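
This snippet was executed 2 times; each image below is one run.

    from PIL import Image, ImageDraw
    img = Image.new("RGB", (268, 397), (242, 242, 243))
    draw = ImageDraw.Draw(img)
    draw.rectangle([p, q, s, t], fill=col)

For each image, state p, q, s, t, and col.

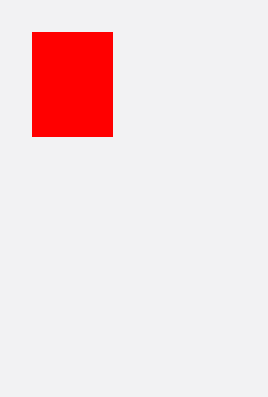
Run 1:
p = 32; q = 32; s = 112; t = 136; col = 'red'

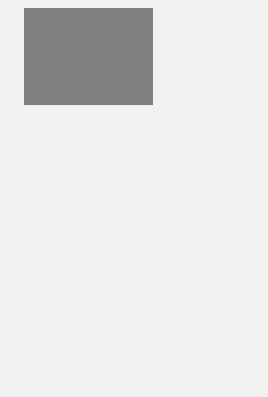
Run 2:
p = 24
q = 8
s = 152
t = 104
col = 'gray'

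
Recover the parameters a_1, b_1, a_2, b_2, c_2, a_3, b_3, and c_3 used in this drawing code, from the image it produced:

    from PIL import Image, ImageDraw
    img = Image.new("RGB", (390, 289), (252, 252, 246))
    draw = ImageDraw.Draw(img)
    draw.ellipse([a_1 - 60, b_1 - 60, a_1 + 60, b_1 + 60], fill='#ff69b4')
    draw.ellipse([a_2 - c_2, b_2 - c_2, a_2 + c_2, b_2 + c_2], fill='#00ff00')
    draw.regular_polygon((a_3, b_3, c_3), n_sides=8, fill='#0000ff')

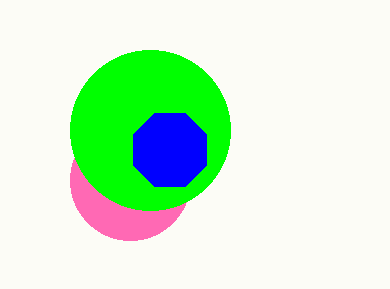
a_1 = 130
b_1 = 180
a_2 = 150
b_2 = 130
c_2 = 80
a_3 = 170
b_3 = 150
c_3 = 40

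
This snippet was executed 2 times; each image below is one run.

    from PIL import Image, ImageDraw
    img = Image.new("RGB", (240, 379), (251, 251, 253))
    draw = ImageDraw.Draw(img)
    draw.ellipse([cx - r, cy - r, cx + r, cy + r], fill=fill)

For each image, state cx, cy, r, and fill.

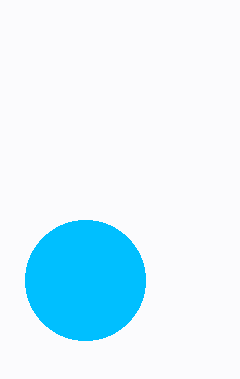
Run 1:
cx = 85, cy = 280, r = 60, fill = 'deepskyblue'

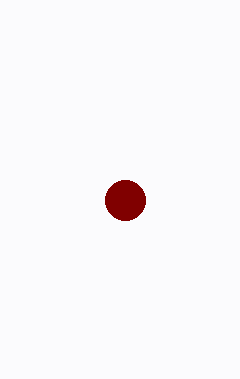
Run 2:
cx = 125; cy = 200; r = 20; fill = 'maroon'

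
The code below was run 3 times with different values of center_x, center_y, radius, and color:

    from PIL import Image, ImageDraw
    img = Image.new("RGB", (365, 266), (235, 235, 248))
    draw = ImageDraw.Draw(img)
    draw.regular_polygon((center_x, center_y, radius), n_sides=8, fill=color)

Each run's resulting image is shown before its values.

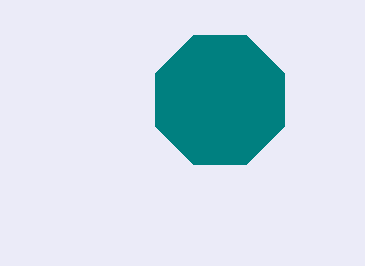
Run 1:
center_x = 220, center_y = 100, radius = 70, color = 'teal'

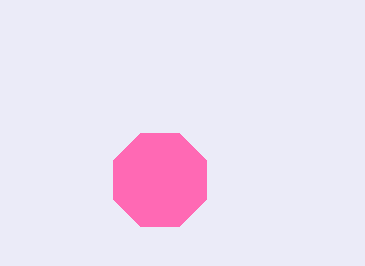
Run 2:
center_x = 160
center_y = 180
radius = 50
color = 'hotpink'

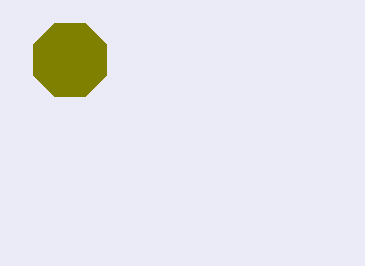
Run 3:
center_x = 70, center_y = 60, radius = 40, color = 'olive'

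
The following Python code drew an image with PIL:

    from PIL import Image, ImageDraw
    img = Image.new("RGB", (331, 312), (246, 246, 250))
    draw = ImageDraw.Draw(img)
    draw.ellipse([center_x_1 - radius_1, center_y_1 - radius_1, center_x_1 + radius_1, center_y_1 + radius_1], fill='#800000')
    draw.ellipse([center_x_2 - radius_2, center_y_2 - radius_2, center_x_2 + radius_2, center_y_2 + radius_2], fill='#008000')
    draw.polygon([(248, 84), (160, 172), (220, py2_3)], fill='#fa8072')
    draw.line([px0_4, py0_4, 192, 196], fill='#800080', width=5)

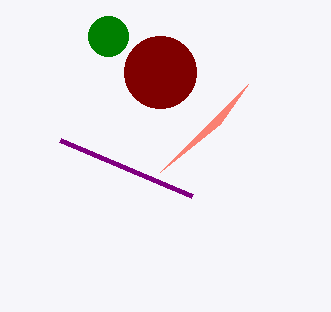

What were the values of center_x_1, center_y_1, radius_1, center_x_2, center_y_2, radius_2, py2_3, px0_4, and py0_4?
center_x_1 = 160; center_y_1 = 72; radius_1 = 36; center_x_2 = 108; center_y_2 = 36; radius_2 = 20; py2_3 = 124; px0_4 = 60; py0_4 = 140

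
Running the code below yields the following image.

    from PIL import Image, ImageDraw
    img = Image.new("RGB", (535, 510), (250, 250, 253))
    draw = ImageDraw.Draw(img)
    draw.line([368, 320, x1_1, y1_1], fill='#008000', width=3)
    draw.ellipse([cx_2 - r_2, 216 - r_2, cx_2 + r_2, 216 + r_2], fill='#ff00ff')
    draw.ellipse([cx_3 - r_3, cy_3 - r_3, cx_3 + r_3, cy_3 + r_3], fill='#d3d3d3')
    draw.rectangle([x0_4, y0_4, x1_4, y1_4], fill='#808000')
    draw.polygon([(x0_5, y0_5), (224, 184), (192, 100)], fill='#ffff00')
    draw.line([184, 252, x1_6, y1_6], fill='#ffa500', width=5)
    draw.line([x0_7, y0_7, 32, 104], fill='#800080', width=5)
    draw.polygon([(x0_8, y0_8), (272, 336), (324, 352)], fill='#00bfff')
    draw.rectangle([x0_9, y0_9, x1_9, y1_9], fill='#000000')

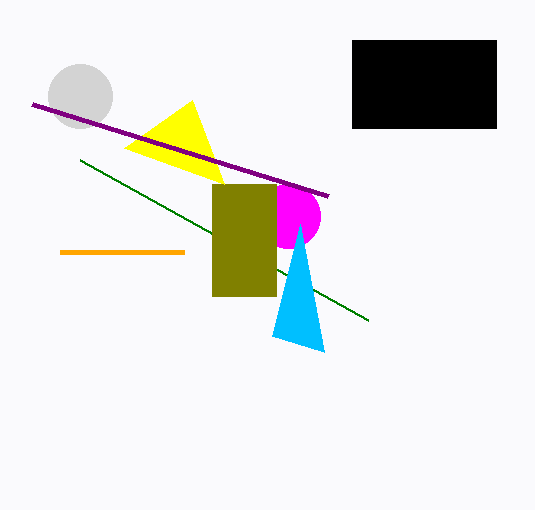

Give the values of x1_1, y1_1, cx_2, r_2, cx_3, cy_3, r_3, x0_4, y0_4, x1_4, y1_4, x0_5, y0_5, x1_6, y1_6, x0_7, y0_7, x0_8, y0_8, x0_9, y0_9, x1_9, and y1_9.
x1_1 = 80
y1_1 = 160
cx_2 = 288
r_2 = 32
cx_3 = 80
cy_3 = 96
r_3 = 32
x0_4 = 212
y0_4 = 184
x1_4 = 276
y1_4 = 296
x0_5 = 124
y0_5 = 148
x1_6 = 60
y1_6 = 252
x0_7 = 328
y0_7 = 196
x0_8 = 300
y0_8 = 224
x0_9 = 352
y0_9 = 40
x1_9 = 496
y1_9 = 128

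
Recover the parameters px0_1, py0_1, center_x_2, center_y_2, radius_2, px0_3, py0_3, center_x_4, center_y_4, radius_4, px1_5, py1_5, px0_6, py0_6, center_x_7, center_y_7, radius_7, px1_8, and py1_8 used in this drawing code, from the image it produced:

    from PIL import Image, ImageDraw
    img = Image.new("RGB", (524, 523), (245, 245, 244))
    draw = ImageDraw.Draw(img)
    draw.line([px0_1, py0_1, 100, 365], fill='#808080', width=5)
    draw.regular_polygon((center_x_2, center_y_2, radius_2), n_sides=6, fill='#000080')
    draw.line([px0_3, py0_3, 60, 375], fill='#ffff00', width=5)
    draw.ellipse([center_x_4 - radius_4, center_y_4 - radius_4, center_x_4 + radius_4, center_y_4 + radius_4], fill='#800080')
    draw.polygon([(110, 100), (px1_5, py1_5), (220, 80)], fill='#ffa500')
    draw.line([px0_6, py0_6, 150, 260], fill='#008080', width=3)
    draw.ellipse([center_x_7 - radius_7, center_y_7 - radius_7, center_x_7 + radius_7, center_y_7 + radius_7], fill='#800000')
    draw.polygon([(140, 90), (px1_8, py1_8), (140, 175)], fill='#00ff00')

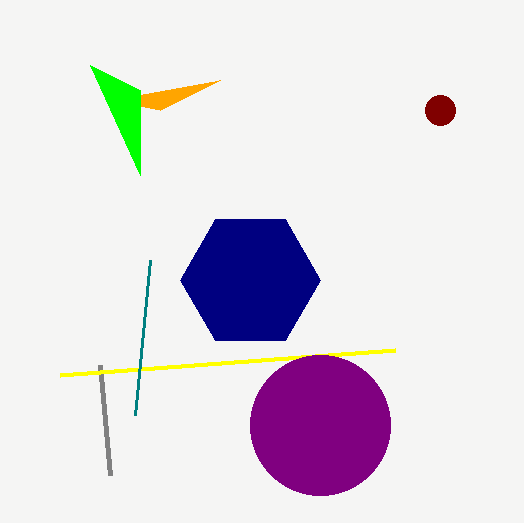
px0_1 = 110, py0_1 = 475, center_x_2 = 250, center_y_2 = 280, radius_2 = 70, px0_3 = 395, py0_3 = 350, center_x_4 = 320, center_y_4 = 425, radius_4 = 70, px1_5 = 160, py1_5 = 110, px0_6 = 135, py0_6 = 415, center_x_7 = 440, center_y_7 = 110, radius_7 = 15, px1_8 = 90, py1_8 = 65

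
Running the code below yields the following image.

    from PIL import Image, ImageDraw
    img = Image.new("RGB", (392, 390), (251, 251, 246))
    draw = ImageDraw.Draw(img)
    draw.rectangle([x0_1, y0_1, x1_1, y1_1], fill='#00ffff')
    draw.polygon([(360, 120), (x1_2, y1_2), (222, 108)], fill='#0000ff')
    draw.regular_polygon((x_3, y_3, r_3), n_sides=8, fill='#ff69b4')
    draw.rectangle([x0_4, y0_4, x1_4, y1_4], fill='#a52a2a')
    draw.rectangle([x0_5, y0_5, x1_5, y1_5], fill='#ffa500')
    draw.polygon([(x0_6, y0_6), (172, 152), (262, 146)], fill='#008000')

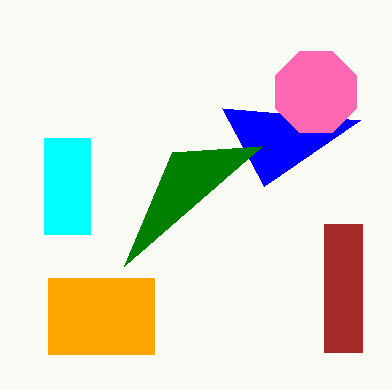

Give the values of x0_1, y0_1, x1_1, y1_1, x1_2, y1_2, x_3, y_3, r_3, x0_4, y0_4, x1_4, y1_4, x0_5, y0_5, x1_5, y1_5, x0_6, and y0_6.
x0_1 = 44, y0_1 = 138, x1_1 = 90, y1_1 = 234, x1_2 = 264, y1_2 = 186, x_3 = 316, y_3 = 92, r_3 = 44, x0_4 = 324, y0_4 = 224, x1_4 = 362, y1_4 = 352, x0_5 = 48, y0_5 = 278, x1_5 = 154, y1_5 = 354, x0_6 = 124, y0_6 = 266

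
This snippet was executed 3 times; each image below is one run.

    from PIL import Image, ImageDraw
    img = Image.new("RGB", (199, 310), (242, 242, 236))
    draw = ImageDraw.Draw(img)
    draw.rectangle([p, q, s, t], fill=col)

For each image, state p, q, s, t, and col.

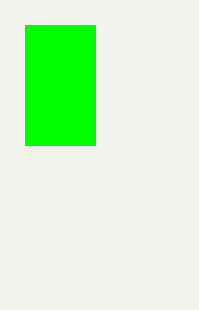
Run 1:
p = 25, q = 25, s = 95, t = 145, col = 'lime'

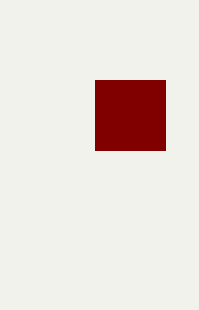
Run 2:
p = 95, q = 80, s = 165, t = 150, col = 'maroon'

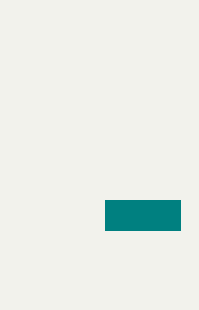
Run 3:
p = 105; q = 200; s = 180; t = 230; col = 'teal'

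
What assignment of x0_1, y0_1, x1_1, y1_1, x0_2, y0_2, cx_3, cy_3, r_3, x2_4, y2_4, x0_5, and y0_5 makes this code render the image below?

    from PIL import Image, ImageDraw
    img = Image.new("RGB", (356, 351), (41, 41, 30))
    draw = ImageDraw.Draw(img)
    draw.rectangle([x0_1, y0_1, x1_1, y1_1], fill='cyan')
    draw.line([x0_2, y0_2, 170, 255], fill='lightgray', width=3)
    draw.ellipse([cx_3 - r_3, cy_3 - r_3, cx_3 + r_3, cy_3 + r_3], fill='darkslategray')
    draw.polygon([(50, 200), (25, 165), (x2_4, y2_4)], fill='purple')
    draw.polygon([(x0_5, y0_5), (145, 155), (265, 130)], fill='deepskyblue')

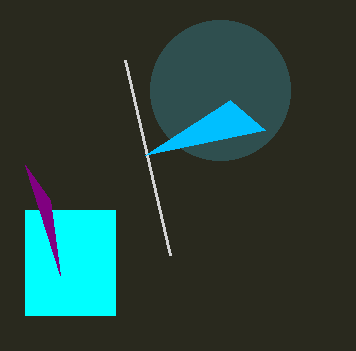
x0_1 = 25, y0_1 = 210, x1_1 = 115, y1_1 = 315, x0_2 = 125, y0_2 = 60, cx_3 = 220, cy_3 = 90, r_3 = 70, x2_4 = 60, y2_4 = 275, x0_5 = 230, y0_5 = 100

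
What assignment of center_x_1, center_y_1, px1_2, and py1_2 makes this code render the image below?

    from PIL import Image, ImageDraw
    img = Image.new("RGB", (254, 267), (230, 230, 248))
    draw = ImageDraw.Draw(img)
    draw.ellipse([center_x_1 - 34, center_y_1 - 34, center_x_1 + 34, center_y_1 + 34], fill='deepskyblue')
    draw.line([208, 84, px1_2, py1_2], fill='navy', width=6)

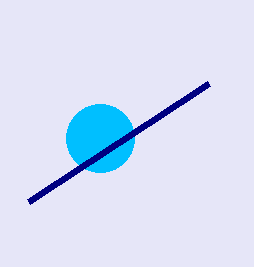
center_x_1 = 100, center_y_1 = 138, px1_2 = 28, py1_2 = 202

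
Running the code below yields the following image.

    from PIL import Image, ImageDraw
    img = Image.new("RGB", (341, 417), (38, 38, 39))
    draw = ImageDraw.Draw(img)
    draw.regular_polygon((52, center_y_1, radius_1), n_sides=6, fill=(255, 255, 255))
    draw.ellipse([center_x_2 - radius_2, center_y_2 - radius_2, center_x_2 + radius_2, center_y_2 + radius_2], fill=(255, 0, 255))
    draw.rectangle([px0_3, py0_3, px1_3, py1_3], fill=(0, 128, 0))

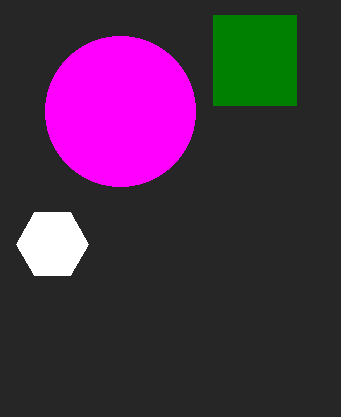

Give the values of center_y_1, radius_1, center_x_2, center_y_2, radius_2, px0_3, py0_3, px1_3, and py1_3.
center_y_1 = 244; radius_1 = 36; center_x_2 = 120; center_y_2 = 111; radius_2 = 75; px0_3 = 213; py0_3 = 15; px1_3 = 296; py1_3 = 105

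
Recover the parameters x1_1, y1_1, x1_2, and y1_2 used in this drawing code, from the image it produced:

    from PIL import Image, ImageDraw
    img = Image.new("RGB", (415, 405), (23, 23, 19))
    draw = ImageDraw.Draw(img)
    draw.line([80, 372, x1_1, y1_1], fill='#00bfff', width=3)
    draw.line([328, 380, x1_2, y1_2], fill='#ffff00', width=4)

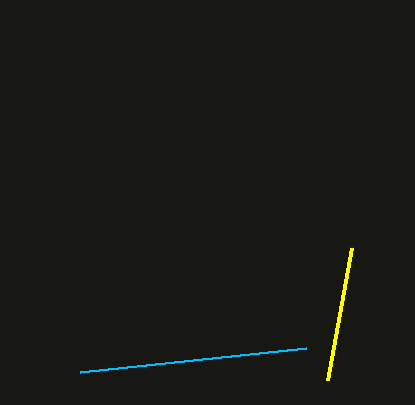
x1_1 = 306
y1_1 = 348
x1_2 = 352
y1_2 = 248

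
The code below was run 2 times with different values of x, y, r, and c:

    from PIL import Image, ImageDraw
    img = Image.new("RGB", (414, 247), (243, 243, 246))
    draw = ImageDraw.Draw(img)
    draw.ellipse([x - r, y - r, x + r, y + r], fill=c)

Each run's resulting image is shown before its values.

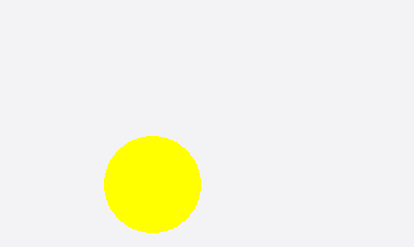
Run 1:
x = 152, y = 184, r = 48, c = 'yellow'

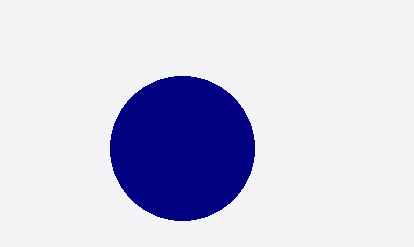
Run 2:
x = 182; y = 148; r = 72; c = 'navy'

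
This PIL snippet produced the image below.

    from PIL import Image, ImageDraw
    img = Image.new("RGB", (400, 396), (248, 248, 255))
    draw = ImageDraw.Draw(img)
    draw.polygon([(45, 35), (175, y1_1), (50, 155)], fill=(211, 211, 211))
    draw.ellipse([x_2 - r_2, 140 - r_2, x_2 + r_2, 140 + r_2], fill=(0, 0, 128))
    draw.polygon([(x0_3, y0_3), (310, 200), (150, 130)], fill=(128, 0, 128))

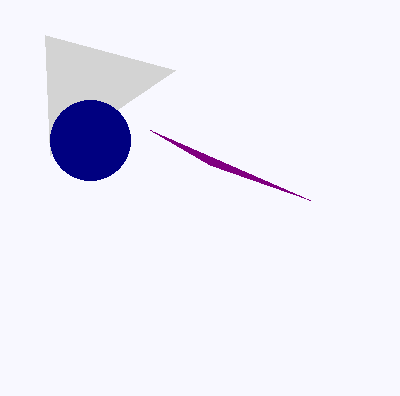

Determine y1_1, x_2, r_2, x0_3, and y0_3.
y1_1 = 70; x_2 = 90; r_2 = 40; x0_3 = 210; y0_3 = 165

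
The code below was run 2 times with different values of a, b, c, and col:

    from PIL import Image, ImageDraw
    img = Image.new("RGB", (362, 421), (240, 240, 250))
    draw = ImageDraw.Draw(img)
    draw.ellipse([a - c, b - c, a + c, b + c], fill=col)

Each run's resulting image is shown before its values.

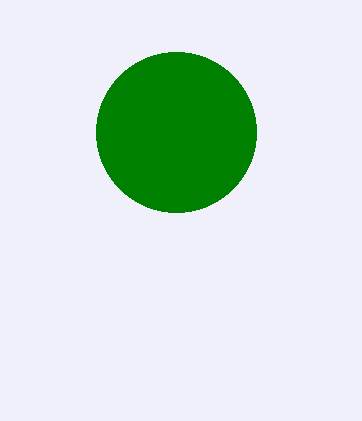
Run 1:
a = 176
b = 132
c = 80
col = 'green'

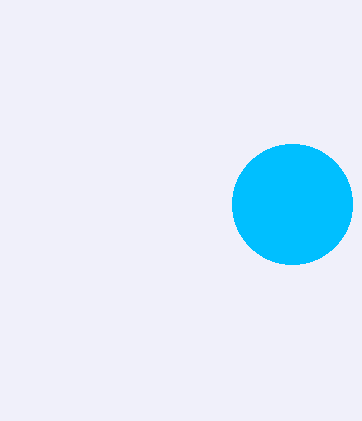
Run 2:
a = 292, b = 204, c = 60, col = 'deepskyblue'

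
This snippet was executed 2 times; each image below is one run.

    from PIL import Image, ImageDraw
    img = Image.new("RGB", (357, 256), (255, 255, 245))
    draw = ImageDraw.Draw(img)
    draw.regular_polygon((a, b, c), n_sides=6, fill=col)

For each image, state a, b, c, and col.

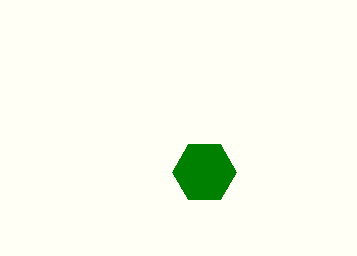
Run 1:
a = 204
b = 172
c = 32
col = 'green'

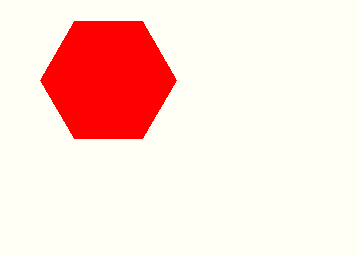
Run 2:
a = 108
b = 80
c = 68
col = 'red'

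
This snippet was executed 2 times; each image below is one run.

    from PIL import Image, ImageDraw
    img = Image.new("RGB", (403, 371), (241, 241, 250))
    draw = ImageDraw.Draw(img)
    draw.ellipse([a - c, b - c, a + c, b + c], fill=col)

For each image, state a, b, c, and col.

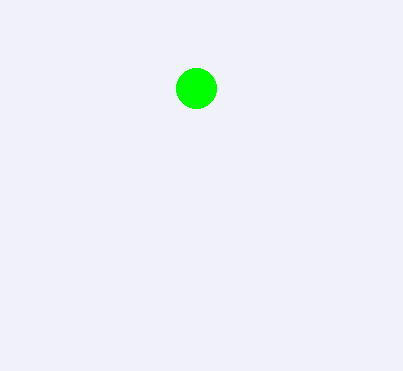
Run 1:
a = 196, b = 88, c = 20, col = 'lime'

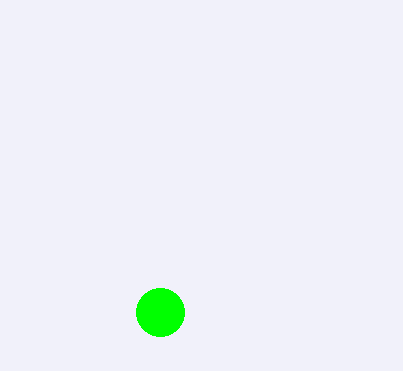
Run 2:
a = 160
b = 312
c = 24
col = 'lime'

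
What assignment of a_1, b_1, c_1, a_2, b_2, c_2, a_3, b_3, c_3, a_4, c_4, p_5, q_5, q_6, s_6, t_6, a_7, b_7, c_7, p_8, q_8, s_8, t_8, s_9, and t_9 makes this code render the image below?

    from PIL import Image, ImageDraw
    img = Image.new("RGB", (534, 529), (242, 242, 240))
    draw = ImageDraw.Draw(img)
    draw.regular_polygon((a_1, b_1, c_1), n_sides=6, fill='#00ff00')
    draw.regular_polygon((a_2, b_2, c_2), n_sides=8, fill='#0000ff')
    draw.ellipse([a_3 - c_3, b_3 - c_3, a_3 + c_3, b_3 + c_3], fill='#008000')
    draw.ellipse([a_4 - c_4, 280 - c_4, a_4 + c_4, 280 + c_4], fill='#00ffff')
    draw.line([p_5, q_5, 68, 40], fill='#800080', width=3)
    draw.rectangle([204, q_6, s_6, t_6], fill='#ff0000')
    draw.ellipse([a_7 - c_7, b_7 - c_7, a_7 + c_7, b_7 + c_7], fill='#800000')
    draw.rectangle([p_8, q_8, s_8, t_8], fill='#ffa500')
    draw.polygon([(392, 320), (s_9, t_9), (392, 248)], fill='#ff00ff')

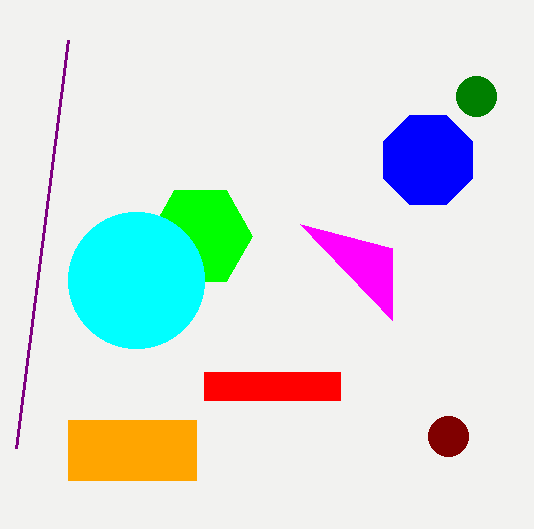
a_1 = 200
b_1 = 236
c_1 = 52
a_2 = 428
b_2 = 160
c_2 = 48
a_3 = 476
b_3 = 96
c_3 = 20
a_4 = 136
c_4 = 68
p_5 = 16
q_5 = 448
q_6 = 372
s_6 = 340
t_6 = 400
a_7 = 448
b_7 = 436
c_7 = 20
p_8 = 68
q_8 = 420
s_8 = 196
t_8 = 480
s_9 = 300
t_9 = 224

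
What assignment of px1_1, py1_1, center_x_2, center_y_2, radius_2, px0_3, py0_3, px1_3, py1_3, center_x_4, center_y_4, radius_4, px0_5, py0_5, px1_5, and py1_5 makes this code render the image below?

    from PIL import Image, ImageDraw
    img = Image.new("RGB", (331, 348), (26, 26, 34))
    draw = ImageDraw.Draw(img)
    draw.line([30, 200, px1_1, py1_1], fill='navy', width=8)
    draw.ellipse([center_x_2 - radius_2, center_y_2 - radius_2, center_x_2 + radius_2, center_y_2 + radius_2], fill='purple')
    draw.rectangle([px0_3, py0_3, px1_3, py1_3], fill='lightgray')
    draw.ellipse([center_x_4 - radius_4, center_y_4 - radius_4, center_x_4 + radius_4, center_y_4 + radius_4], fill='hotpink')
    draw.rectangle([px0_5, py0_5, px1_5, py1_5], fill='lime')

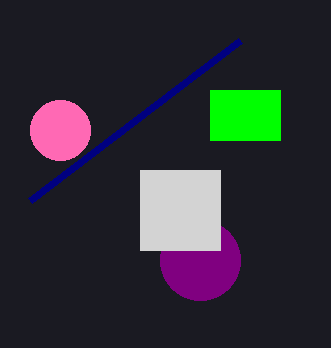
px1_1 = 240
py1_1 = 40
center_x_2 = 200
center_y_2 = 260
radius_2 = 40
px0_3 = 140
py0_3 = 170
px1_3 = 220
py1_3 = 250
center_x_4 = 60
center_y_4 = 130
radius_4 = 30
px0_5 = 210
py0_5 = 90
px1_5 = 280
py1_5 = 140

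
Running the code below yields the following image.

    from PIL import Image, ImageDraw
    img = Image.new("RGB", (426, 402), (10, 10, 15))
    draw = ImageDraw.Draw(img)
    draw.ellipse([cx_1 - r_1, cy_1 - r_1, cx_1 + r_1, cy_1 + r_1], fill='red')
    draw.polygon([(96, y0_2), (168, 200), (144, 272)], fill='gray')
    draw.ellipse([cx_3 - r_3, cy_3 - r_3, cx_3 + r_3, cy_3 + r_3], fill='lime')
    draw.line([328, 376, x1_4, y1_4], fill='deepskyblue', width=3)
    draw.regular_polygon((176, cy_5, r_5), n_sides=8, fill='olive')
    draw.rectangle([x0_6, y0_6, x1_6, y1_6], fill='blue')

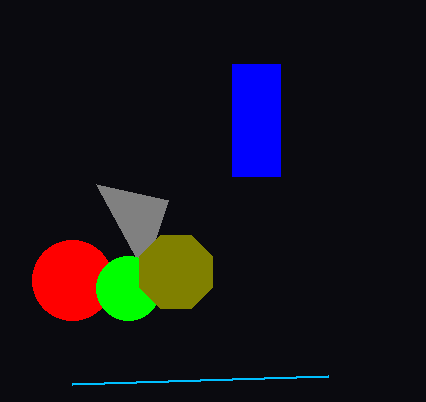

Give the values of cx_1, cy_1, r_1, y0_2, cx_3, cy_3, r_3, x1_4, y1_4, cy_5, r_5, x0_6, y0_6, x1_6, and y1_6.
cx_1 = 72; cy_1 = 280; r_1 = 40; y0_2 = 184; cx_3 = 128; cy_3 = 288; r_3 = 32; x1_4 = 72; y1_4 = 384; cy_5 = 272; r_5 = 40; x0_6 = 232; y0_6 = 64; x1_6 = 280; y1_6 = 176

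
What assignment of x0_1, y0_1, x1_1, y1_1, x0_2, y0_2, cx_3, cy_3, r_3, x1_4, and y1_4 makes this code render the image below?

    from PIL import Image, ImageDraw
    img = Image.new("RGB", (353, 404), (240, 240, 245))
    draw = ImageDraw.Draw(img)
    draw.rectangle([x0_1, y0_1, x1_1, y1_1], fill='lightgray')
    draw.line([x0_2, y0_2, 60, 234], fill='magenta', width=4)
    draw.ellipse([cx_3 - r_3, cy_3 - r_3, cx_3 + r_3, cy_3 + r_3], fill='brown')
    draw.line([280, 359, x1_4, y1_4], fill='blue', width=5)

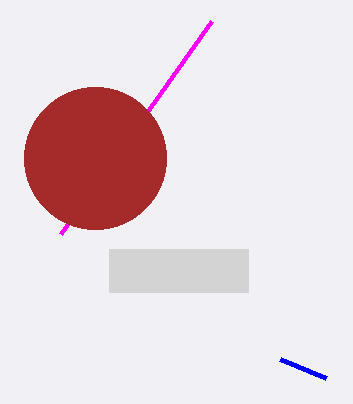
x0_1 = 109
y0_1 = 249
x1_1 = 248
y1_1 = 292
x0_2 = 211
y0_2 = 21
cx_3 = 95
cy_3 = 158
r_3 = 71
x1_4 = 326
y1_4 = 378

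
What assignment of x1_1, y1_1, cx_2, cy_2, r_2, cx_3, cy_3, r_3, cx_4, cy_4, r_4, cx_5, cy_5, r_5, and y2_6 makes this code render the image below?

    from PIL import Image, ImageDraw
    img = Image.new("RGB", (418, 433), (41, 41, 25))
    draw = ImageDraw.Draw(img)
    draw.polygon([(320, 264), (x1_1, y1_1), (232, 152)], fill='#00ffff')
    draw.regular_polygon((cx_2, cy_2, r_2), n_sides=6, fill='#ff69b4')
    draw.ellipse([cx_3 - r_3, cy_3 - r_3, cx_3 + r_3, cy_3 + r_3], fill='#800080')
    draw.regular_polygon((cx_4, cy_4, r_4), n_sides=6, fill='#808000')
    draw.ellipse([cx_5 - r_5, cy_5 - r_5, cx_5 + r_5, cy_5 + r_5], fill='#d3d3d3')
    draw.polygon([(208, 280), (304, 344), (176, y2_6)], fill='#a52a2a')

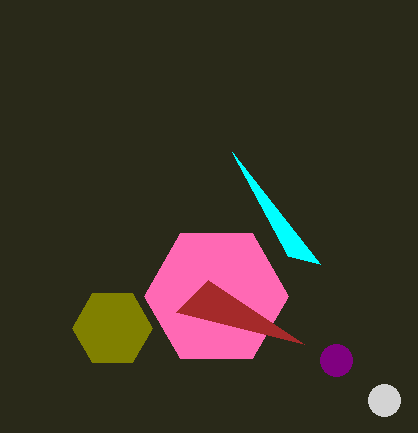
x1_1 = 288; y1_1 = 256; cx_2 = 216; cy_2 = 296; r_2 = 72; cx_3 = 336; cy_3 = 360; r_3 = 16; cx_4 = 112; cy_4 = 328; r_4 = 40; cx_5 = 384; cy_5 = 400; r_5 = 16; y2_6 = 312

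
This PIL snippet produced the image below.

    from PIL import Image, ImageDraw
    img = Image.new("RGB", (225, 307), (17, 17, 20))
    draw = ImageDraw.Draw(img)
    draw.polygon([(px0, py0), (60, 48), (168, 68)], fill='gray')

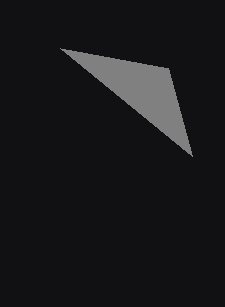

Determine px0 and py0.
px0 = 192, py0 = 156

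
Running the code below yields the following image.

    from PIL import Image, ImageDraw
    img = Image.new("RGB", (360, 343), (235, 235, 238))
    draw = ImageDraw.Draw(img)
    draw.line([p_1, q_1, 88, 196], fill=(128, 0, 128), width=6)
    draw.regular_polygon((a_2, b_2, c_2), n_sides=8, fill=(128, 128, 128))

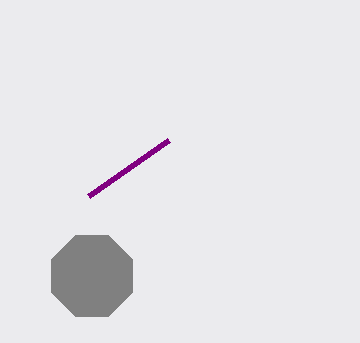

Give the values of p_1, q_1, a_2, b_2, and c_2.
p_1 = 168
q_1 = 140
a_2 = 92
b_2 = 276
c_2 = 44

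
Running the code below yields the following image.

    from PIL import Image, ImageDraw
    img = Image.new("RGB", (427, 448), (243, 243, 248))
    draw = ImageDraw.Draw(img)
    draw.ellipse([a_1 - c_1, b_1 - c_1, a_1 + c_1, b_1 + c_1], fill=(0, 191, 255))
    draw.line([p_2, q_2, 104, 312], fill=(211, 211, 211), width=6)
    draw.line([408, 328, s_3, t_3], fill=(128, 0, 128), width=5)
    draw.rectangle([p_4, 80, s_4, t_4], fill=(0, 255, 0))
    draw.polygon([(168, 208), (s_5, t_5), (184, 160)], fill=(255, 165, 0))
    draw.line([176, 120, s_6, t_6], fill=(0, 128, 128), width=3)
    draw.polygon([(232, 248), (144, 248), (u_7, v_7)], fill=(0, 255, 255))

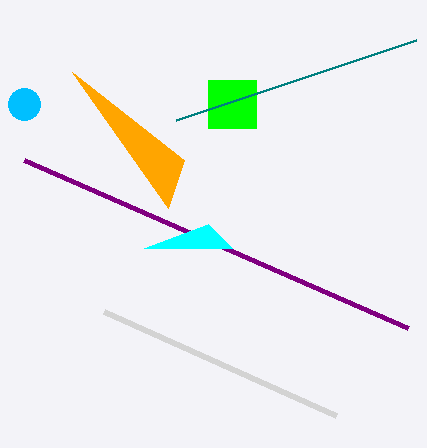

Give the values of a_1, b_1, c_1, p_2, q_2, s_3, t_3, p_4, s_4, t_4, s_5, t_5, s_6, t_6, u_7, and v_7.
a_1 = 24; b_1 = 104; c_1 = 16; p_2 = 336; q_2 = 416; s_3 = 24; t_3 = 160; p_4 = 208; s_4 = 256; t_4 = 128; s_5 = 72; t_5 = 72; s_6 = 416; t_6 = 40; u_7 = 208; v_7 = 224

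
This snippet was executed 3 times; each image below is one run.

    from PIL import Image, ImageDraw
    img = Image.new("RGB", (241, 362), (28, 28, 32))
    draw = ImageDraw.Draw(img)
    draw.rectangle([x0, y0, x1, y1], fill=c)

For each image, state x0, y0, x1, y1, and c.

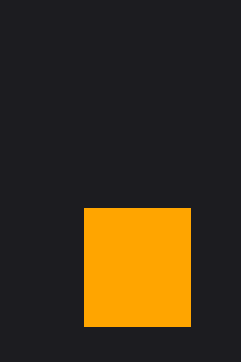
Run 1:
x0 = 84, y0 = 208, x1 = 190, y1 = 326, c = 'orange'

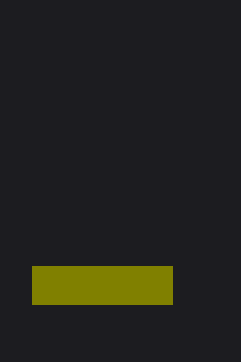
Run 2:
x0 = 32, y0 = 266, x1 = 172, y1 = 304, c = 'olive'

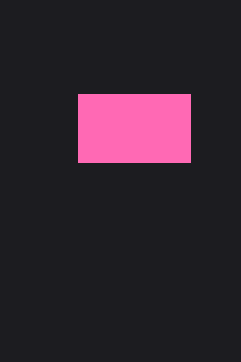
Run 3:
x0 = 78
y0 = 94
x1 = 190
y1 = 162
c = 'hotpink'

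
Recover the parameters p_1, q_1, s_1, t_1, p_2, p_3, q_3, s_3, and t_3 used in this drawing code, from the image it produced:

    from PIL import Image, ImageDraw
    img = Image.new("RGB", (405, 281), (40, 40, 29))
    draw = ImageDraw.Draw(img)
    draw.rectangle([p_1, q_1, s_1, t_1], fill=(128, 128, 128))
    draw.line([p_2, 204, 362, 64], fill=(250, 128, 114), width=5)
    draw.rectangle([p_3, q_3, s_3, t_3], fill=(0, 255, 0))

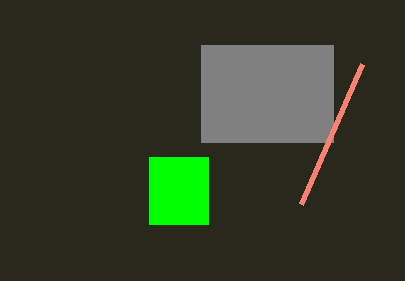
p_1 = 201
q_1 = 45
s_1 = 333
t_1 = 142
p_2 = 301
p_3 = 149
q_3 = 157
s_3 = 208
t_3 = 224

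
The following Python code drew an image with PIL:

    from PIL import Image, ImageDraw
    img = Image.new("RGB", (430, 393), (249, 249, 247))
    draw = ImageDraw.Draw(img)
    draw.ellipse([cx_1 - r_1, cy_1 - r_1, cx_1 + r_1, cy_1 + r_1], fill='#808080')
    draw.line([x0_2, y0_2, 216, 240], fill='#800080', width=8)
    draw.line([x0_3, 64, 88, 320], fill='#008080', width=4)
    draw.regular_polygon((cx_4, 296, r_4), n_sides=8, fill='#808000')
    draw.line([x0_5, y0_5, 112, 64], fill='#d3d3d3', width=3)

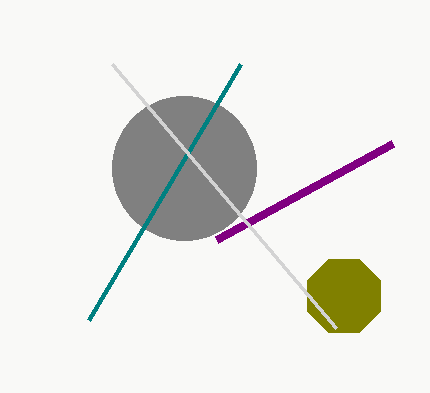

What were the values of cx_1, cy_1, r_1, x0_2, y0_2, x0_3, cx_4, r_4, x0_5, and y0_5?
cx_1 = 184, cy_1 = 168, r_1 = 72, x0_2 = 392, y0_2 = 144, x0_3 = 240, cx_4 = 344, r_4 = 40, x0_5 = 336, y0_5 = 328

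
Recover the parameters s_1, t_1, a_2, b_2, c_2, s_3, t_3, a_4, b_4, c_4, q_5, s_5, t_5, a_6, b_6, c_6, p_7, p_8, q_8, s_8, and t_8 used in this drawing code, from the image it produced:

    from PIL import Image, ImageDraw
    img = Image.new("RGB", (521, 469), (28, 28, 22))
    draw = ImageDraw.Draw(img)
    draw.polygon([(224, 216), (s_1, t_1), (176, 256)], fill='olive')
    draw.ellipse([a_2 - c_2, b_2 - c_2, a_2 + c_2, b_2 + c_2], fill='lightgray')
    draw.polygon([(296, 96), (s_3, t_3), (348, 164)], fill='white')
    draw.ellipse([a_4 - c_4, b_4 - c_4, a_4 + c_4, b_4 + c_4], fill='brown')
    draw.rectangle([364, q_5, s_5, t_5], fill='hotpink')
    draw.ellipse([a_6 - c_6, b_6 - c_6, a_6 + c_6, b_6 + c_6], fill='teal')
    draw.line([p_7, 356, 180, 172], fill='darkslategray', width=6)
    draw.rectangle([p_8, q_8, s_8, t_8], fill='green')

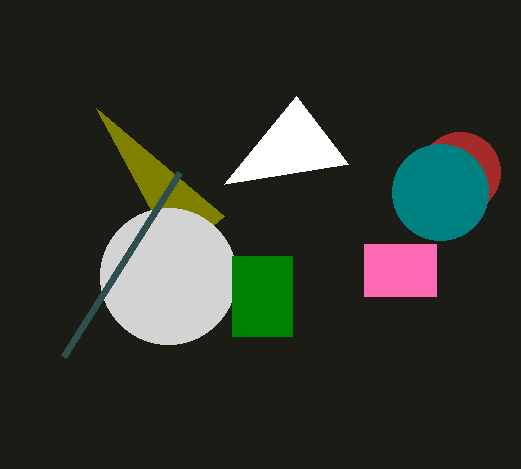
s_1 = 96; t_1 = 108; a_2 = 168; b_2 = 276; c_2 = 68; s_3 = 224; t_3 = 184; a_4 = 460; b_4 = 172; c_4 = 40; q_5 = 244; s_5 = 436; t_5 = 296; a_6 = 440; b_6 = 192; c_6 = 48; p_7 = 64; p_8 = 232; q_8 = 256; s_8 = 292; t_8 = 336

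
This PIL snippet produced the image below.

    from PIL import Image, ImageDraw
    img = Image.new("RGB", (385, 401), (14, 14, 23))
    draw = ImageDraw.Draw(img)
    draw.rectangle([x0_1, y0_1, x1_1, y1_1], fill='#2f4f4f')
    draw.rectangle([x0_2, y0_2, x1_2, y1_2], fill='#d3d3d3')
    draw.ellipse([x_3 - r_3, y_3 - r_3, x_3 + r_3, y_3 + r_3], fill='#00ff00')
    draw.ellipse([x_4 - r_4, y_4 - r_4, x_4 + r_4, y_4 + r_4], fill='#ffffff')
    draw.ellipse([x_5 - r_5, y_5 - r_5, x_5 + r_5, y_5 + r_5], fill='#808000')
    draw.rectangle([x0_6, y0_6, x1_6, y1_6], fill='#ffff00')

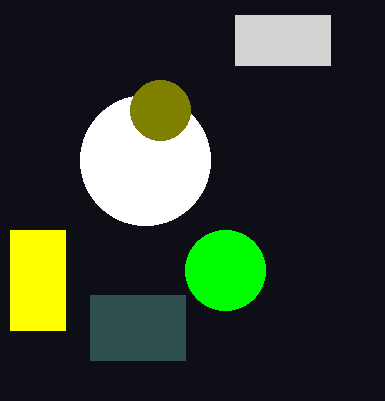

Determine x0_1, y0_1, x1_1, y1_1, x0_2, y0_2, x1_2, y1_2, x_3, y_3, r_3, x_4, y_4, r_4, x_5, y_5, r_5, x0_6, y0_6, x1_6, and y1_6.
x0_1 = 90; y0_1 = 295; x1_1 = 185; y1_1 = 360; x0_2 = 235; y0_2 = 15; x1_2 = 330; y1_2 = 65; x_3 = 225; y_3 = 270; r_3 = 40; x_4 = 145; y_4 = 160; r_4 = 65; x_5 = 160; y_5 = 110; r_5 = 30; x0_6 = 10; y0_6 = 230; x1_6 = 65; y1_6 = 330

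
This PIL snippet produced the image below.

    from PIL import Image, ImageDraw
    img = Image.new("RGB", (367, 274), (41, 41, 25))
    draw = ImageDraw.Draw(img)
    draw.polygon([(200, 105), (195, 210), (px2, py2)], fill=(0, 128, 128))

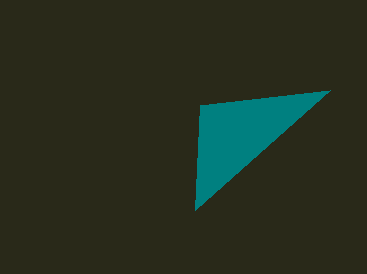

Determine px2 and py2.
px2 = 330; py2 = 90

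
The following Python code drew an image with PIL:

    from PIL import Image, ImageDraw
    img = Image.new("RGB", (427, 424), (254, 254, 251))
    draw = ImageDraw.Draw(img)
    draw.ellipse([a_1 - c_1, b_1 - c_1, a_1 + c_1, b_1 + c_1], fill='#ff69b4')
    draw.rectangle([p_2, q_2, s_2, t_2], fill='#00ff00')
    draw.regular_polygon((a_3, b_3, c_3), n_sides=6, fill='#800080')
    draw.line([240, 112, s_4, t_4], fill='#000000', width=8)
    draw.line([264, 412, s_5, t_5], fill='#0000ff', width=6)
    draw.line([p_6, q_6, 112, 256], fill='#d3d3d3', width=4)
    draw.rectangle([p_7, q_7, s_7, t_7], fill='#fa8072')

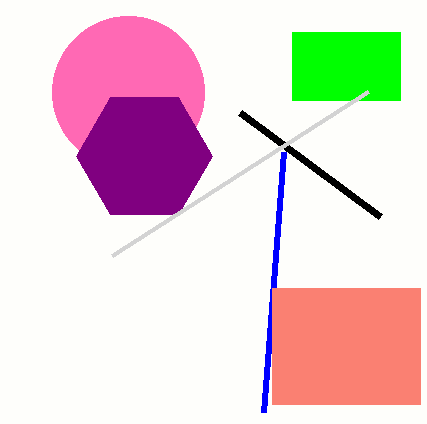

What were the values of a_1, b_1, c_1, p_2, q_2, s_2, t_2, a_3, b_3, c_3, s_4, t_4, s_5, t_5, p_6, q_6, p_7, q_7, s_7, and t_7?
a_1 = 128
b_1 = 92
c_1 = 76
p_2 = 292
q_2 = 32
s_2 = 400
t_2 = 100
a_3 = 144
b_3 = 156
c_3 = 68
s_4 = 380
t_4 = 216
s_5 = 284
t_5 = 152
p_6 = 368
q_6 = 92
p_7 = 272
q_7 = 288
s_7 = 420
t_7 = 404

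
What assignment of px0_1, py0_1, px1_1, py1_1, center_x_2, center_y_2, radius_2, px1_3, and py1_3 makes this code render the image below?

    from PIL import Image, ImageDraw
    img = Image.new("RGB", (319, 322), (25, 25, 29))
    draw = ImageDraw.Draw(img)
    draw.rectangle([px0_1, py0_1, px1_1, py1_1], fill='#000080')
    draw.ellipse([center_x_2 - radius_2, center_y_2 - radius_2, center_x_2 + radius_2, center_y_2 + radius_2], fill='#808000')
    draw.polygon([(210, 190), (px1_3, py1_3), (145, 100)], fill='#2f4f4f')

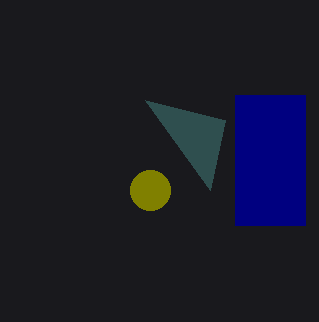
px0_1 = 235
py0_1 = 95
px1_1 = 305
py1_1 = 225
center_x_2 = 150
center_y_2 = 190
radius_2 = 20
px1_3 = 225
py1_3 = 120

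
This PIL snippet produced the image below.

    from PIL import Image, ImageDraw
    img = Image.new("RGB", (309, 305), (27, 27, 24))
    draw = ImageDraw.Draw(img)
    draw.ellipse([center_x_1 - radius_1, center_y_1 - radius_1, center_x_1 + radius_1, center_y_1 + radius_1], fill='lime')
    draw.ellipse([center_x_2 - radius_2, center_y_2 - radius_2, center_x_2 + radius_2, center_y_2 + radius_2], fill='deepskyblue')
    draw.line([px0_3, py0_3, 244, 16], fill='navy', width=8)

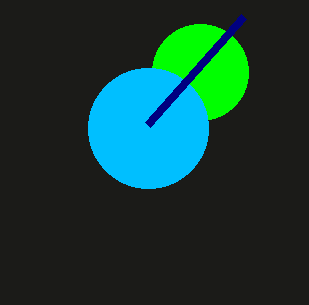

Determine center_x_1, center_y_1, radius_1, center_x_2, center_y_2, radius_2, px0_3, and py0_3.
center_x_1 = 200, center_y_1 = 72, radius_1 = 48, center_x_2 = 148, center_y_2 = 128, radius_2 = 60, px0_3 = 148, py0_3 = 124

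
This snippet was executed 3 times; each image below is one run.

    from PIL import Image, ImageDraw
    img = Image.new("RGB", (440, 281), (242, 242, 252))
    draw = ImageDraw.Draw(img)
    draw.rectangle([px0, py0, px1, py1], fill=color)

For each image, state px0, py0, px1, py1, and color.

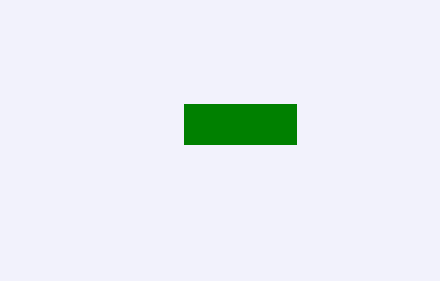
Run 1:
px0 = 184; py0 = 104; px1 = 296; py1 = 144; color = 'green'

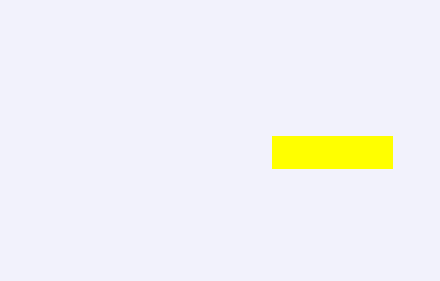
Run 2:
px0 = 272, py0 = 136, px1 = 392, py1 = 168, color = 'yellow'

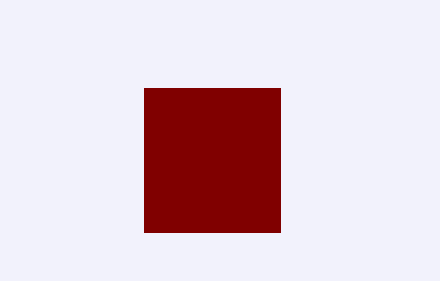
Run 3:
px0 = 144; py0 = 88; px1 = 280; py1 = 232; color = 'maroon'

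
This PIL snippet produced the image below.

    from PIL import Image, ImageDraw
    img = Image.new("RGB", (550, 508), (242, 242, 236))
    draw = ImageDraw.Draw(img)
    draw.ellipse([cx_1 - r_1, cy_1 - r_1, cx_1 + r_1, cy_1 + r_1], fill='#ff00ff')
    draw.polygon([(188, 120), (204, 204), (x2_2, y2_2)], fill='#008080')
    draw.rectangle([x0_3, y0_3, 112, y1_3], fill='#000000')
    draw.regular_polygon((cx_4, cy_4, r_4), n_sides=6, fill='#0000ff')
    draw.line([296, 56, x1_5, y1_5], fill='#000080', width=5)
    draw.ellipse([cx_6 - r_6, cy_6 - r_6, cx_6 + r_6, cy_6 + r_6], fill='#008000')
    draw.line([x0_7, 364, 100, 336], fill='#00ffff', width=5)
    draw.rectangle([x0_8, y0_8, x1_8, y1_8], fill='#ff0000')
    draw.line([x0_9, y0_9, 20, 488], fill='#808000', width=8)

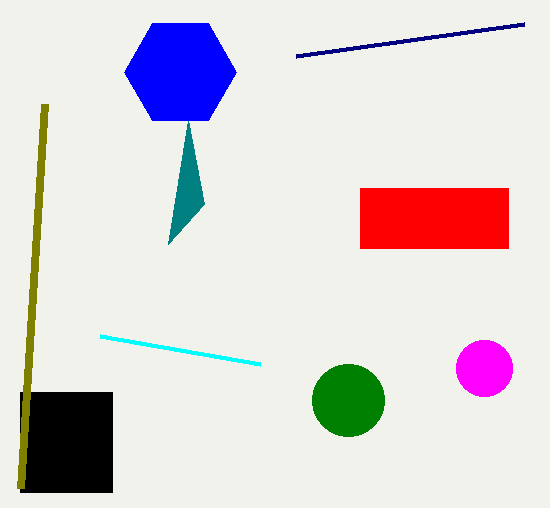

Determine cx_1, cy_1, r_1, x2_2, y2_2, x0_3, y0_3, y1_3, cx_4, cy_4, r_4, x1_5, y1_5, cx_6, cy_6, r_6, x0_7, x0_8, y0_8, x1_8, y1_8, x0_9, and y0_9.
cx_1 = 484
cy_1 = 368
r_1 = 28
x2_2 = 168
y2_2 = 244
x0_3 = 20
y0_3 = 392
y1_3 = 492
cx_4 = 180
cy_4 = 72
r_4 = 56
x1_5 = 524
y1_5 = 24
cx_6 = 348
cy_6 = 400
r_6 = 36
x0_7 = 260
x0_8 = 360
y0_8 = 188
x1_8 = 508
y1_8 = 248
x0_9 = 44
y0_9 = 104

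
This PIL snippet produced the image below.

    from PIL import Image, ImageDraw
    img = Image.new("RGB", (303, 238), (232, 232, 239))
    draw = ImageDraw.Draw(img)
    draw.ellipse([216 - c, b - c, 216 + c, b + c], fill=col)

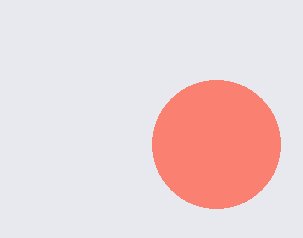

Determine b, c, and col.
b = 144
c = 64
col = 'salmon'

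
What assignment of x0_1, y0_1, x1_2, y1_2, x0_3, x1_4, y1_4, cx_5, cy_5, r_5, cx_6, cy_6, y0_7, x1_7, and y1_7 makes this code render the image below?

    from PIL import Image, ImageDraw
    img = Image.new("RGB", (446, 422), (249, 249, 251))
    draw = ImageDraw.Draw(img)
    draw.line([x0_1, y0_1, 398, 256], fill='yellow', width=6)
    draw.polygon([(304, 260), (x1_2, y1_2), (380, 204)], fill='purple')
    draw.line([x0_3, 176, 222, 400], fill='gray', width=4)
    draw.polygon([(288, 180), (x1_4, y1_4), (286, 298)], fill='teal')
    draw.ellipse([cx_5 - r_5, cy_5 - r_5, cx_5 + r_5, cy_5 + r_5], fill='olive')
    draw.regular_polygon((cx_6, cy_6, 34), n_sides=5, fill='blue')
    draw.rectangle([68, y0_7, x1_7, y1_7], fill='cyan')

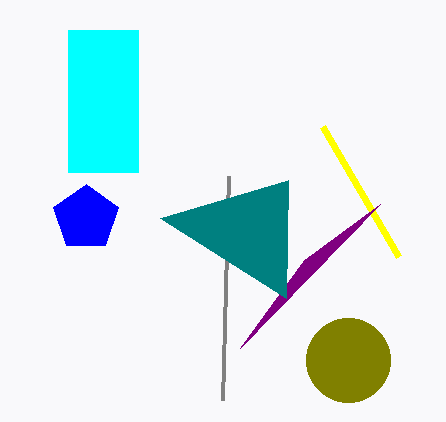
x0_1 = 322
y0_1 = 126
x1_2 = 240
y1_2 = 348
x0_3 = 228
x1_4 = 160
y1_4 = 218
cx_5 = 348
cy_5 = 360
r_5 = 42
cx_6 = 86
cy_6 = 218
y0_7 = 30
x1_7 = 138
y1_7 = 172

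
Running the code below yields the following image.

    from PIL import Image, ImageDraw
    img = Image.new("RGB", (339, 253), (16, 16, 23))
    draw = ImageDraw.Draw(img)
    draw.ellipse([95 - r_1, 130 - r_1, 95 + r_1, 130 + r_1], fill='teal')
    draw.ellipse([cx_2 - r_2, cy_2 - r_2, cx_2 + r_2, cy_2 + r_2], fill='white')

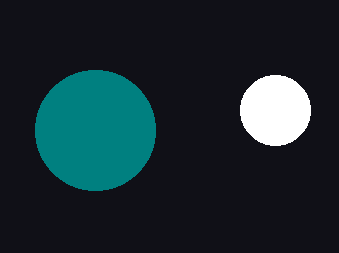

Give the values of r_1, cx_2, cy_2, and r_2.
r_1 = 60; cx_2 = 275; cy_2 = 110; r_2 = 35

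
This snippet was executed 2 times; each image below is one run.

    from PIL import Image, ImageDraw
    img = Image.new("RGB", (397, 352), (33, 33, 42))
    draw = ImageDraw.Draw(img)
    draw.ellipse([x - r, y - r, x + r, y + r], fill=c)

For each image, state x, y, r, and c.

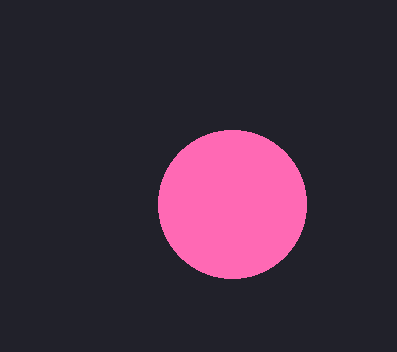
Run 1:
x = 232; y = 204; r = 74; c = 'hotpink'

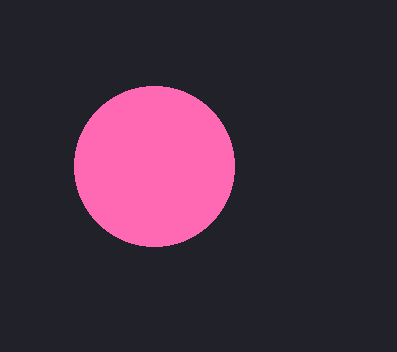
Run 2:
x = 154
y = 166
r = 80
c = 'hotpink'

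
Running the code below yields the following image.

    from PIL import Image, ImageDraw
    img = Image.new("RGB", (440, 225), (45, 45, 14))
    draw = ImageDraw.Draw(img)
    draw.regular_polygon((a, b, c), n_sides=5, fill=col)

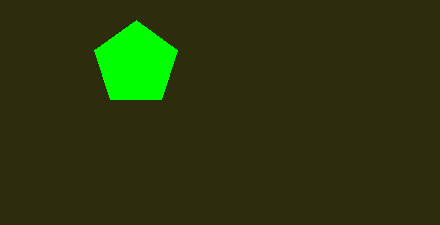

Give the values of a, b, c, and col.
a = 136; b = 64; c = 44; col = 'lime'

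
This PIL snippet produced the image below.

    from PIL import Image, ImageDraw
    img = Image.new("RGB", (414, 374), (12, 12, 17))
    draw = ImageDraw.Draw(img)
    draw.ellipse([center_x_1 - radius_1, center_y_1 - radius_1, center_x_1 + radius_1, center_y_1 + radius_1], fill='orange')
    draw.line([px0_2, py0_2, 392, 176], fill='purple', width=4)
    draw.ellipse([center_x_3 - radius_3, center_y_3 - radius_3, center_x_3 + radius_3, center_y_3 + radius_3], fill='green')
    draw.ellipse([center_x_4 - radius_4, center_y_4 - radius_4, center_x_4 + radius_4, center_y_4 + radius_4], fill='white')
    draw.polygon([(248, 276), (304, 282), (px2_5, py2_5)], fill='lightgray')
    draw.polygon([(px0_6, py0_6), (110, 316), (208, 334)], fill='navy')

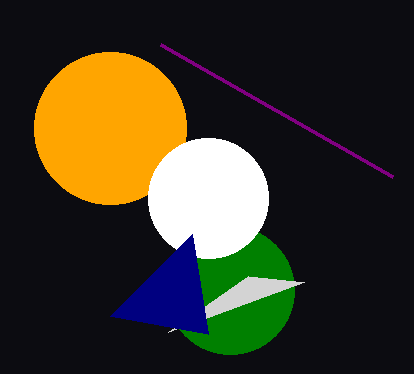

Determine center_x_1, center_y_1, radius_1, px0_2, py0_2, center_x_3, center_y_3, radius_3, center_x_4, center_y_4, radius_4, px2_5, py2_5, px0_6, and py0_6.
center_x_1 = 110; center_y_1 = 128; radius_1 = 76; px0_2 = 160; py0_2 = 44; center_x_3 = 230; center_y_3 = 290; radius_3 = 64; center_x_4 = 208; center_y_4 = 198; radius_4 = 60; px2_5 = 168; py2_5 = 332; px0_6 = 192; py0_6 = 234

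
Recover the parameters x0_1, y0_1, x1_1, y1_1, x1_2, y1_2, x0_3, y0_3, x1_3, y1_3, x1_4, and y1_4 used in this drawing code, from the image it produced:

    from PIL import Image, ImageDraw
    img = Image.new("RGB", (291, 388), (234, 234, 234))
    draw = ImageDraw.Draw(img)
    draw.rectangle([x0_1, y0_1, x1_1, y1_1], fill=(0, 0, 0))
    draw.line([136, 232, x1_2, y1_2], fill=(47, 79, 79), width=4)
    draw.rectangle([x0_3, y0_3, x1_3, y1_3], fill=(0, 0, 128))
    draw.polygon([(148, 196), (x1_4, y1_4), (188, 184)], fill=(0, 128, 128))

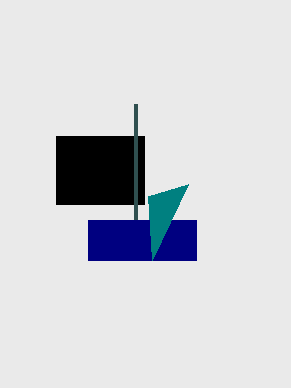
x0_1 = 56
y0_1 = 136
x1_1 = 144
y1_1 = 204
x1_2 = 136
y1_2 = 104
x0_3 = 88
y0_3 = 220
x1_3 = 196
y1_3 = 260
x1_4 = 152
y1_4 = 260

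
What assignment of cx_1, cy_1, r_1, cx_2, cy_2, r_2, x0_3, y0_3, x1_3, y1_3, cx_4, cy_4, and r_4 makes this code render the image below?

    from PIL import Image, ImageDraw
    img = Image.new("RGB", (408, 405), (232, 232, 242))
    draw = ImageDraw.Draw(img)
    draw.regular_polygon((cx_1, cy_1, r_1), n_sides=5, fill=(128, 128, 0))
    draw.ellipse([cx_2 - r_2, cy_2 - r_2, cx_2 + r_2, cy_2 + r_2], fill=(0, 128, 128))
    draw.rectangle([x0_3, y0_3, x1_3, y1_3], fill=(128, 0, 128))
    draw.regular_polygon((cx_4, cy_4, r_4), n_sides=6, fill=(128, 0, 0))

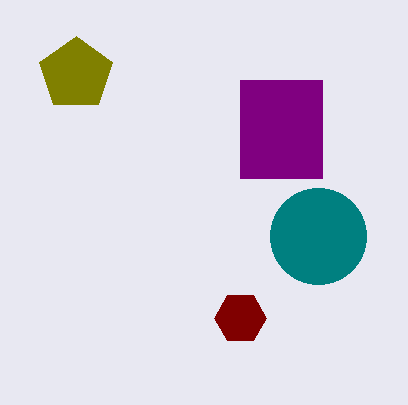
cx_1 = 76, cy_1 = 74, r_1 = 38, cx_2 = 318, cy_2 = 236, r_2 = 48, x0_3 = 240, y0_3 = 80, x1_3 = 322, y1_3 = 178, cx_4 = 240, cy_4 = 318, r_4 = 26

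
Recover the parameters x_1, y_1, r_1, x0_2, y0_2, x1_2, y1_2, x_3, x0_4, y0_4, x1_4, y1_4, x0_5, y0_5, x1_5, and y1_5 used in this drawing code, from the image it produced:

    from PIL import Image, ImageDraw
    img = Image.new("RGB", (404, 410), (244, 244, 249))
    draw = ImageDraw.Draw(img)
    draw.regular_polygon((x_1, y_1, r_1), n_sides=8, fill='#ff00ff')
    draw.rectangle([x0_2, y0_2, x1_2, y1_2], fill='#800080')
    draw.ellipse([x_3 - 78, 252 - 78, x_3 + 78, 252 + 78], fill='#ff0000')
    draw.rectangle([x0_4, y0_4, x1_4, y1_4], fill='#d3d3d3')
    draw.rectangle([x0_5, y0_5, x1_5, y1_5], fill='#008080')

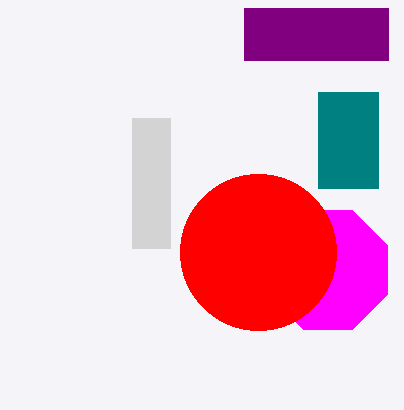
x_1 = 328
y_1 = 270
r_1 = 64
x0_2 = 244
y0_2 = 8
x1_2 = 388
y1_2 = 60
x_3 = 258
x0_4 = 132
y0_4 = 118
x1_4 = 170
y1_4 = 248
x0_5 = 318
y0_5 = 92
x1_5 = 378
y1_5 = 188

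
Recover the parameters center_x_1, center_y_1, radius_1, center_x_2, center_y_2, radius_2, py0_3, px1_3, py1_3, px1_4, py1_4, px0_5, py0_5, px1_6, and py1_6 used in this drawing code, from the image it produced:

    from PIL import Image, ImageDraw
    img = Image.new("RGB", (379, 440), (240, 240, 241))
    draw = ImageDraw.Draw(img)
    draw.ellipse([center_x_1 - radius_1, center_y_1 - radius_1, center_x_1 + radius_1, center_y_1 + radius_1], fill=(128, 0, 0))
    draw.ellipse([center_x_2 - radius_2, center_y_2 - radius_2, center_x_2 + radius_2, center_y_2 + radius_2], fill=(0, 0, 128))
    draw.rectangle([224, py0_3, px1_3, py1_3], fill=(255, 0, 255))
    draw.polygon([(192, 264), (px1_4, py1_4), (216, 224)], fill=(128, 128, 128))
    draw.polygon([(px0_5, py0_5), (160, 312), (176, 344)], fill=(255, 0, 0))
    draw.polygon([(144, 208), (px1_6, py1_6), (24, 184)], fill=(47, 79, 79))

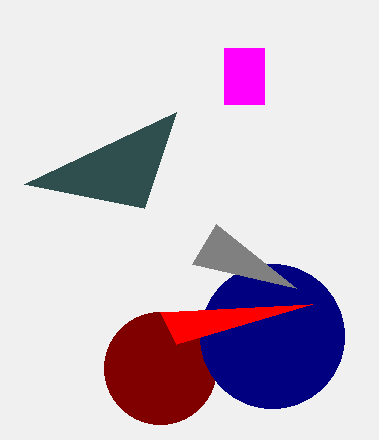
center_x_1 = 160; center_y_1 = 368; radius_1 = 56; center_x_2 = 272; center_y_2 = 336; radius_2 = 72; py0_3 = 48; px1_3 = 264; py1_3 = 104; px1_4 = 296; py1_4 = 288; px0_5 = 312; py0_5 = 304; px1_6 = 176; py1_6 = 112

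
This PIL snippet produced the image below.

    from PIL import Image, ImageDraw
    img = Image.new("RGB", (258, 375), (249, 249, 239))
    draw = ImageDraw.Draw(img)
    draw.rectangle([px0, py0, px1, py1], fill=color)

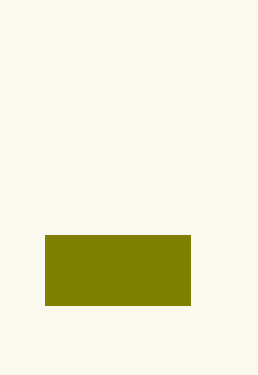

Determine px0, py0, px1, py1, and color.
px0 = 45
py0 = 235
px1 = 190
py1 = 305
color = 'olive'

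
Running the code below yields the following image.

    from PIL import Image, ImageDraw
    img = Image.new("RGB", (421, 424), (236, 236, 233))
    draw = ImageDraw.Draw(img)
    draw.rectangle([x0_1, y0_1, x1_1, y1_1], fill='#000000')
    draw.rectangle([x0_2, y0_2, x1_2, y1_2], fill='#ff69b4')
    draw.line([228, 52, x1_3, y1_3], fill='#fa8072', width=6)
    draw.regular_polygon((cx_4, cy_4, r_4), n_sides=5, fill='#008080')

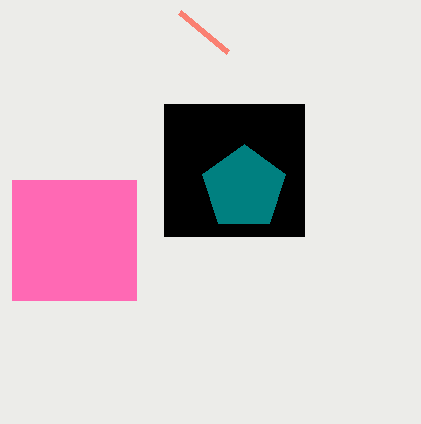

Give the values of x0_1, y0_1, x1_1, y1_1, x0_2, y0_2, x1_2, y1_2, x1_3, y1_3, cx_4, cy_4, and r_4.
x0_1 = 164, y0_1 = 104, x1_1 = 304, y1_1 = 236, x0_2 = 12, y0_2 = 180, x1_2 = 136, y1_2 = 300, x1_3 = 180, y1_3 = 12, cx_4 = 244, cy_4 = 188, r_4 = 44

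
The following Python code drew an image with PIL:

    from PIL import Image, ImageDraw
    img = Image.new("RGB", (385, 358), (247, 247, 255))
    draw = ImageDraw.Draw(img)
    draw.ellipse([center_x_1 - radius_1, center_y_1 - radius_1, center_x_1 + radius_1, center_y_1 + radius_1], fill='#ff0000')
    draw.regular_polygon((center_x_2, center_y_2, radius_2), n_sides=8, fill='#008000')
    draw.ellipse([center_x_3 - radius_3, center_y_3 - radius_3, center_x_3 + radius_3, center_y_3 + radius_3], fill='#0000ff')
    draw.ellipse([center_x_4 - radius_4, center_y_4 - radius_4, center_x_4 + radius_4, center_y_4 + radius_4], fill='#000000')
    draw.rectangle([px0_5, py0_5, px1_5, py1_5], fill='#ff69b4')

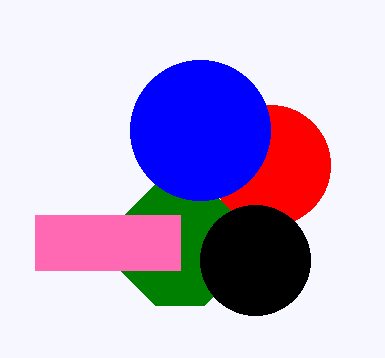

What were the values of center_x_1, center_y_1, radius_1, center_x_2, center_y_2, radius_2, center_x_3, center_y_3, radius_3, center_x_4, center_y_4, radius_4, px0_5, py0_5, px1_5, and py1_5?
center_x_1 = 270; center_y_1 = 165; radius_1 = 60; center_x_2 = 180; center_y_2 = 245; radius_2 = 65; center_x_3 = 200; center_y_3 = 130; radius_3 = 70; center_x_4 = 255; center_y_4 = 260; radius_4 = 55; px0_5 = 35; py0_5 = 215; px1_5 = 180; py1_5 = 270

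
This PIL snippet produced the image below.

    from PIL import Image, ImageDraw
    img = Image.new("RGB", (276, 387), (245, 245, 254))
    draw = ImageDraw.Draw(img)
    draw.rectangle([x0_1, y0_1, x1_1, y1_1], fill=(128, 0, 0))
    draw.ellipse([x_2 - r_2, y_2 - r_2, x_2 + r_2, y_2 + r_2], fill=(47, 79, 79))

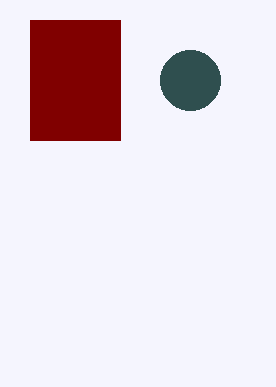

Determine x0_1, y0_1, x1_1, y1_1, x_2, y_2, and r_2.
x0_1 = 30
y0_1 = 20
x1_1 = 120
y1_1 = 140
x_2 = 190
y_2 = 80
r_2 = 30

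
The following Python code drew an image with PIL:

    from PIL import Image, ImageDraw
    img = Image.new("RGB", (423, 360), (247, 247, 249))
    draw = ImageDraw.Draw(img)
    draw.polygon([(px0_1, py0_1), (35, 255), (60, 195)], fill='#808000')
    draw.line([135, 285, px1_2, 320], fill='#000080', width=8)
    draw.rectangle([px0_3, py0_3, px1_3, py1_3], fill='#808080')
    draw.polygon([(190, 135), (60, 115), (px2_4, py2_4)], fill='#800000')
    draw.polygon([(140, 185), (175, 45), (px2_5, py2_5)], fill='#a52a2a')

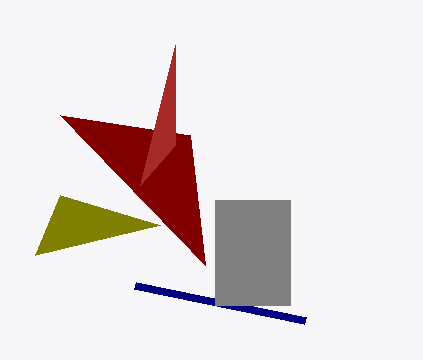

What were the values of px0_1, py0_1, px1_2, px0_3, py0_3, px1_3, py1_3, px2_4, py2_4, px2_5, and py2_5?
px0_1 = 160; py0_1 = 225; px1_2 = 305; px0_3 = 215; py0_3 = 200; px1_3 = 290; py1_3 = 305; px2_4 = 205; py2_4 = 265; px2_5 = 175; py2_5 = 145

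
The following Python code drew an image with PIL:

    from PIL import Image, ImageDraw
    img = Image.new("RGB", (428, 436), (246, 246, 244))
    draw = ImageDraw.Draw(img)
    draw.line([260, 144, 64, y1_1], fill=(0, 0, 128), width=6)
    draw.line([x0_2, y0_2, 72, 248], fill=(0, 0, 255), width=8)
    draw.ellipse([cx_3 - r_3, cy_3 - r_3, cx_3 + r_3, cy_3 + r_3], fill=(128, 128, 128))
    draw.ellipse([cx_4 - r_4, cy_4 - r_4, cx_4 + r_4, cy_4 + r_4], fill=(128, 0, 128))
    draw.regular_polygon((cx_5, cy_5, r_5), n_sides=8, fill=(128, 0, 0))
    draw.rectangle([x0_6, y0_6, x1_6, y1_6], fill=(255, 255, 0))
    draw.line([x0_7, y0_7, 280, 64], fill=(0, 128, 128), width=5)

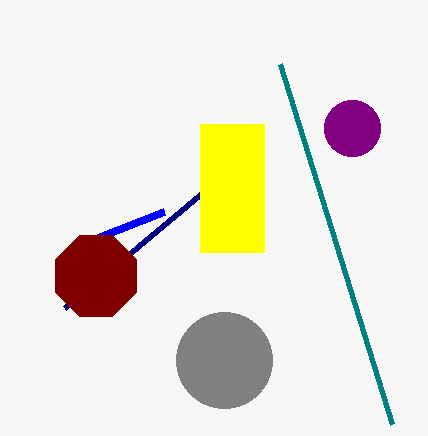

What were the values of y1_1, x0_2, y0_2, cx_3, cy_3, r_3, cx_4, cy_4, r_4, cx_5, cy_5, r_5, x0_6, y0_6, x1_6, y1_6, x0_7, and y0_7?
y1_1 = 308
x0_2 = 164
y0_2 = 212
cx_3 = 224
cy_3 = 360
r_3 = 48
cx_4 = 352
cy_4 = 128
r_4 = 28
cx_5 = 96
cy_5 = 276
r_5 = 44
x0_6 = 200
y0_6 = 124
x1_6 = 264
y1_6 = 252
x0_7 = 392
y0_7 = 424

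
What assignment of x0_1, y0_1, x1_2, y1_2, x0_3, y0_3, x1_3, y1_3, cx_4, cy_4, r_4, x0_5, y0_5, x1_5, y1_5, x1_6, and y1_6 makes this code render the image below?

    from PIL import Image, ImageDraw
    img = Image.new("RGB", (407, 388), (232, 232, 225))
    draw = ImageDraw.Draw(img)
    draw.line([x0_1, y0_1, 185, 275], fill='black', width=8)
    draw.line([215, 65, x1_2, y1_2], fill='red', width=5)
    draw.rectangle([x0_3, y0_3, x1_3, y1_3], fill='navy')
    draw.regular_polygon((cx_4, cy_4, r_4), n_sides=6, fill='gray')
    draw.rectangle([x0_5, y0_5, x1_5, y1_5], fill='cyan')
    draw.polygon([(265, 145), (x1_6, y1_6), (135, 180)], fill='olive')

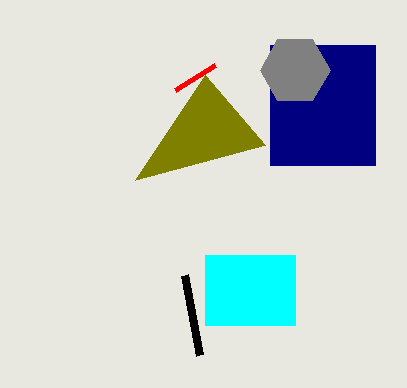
x0_1 = 200; y0_1 = 355; x1_2 = 175; y1_2 = 90; x0_3 = 270; y0_3 = 45; x1_3 = 375; y1_3 = 165; cx_4 = 295; cy_4 = 70; r_4 = 35; x0_5 = 205; y0_5 = 255; x1_5 = 295; y1_5 = 325; x1_6 = 205; y1_6 = 75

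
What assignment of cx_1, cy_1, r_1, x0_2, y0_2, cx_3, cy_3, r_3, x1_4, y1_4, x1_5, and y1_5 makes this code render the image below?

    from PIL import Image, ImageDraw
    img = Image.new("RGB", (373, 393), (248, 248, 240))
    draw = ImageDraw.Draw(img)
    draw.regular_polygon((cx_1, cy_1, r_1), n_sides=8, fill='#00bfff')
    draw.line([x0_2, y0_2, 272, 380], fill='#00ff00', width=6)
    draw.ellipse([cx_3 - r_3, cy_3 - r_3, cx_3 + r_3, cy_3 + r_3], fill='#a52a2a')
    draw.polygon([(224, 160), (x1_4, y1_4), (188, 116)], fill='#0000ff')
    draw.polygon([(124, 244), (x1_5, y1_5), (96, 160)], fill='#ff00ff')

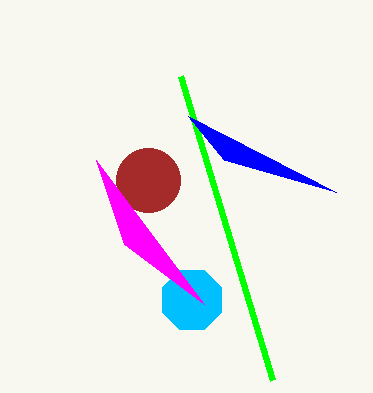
cx_1 = 192
cy_1 = 300
r_1 = 32
x0_2 = 180
y0_2 = 76
cx_3 = 148
cy_3 = 180
r_3 = 32
x1_4 = 336
y1_4 = 192
x1_5 = 204
y1_5 = 304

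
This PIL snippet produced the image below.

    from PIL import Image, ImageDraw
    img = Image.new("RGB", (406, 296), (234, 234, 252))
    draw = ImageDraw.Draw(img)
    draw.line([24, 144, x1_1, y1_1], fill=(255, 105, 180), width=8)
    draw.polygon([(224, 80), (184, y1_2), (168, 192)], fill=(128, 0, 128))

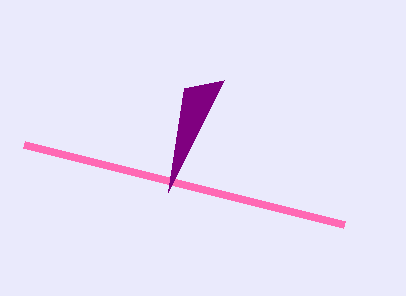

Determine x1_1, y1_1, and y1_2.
x1_1 = 344; y1_1 = 224; y1_2 = 88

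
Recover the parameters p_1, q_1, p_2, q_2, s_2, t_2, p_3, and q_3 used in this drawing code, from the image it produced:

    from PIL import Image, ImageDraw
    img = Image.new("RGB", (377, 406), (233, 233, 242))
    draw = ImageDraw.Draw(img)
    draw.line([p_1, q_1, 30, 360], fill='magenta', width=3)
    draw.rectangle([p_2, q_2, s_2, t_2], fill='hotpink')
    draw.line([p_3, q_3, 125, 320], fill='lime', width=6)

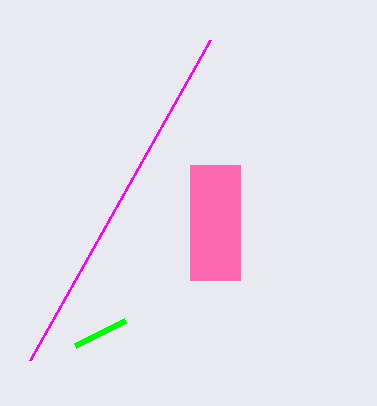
p_1 = 210
q_1 = 40
p_2 = 190
q_2 = 165
s_2 = 240
t_2 = 280
p_3 = 75
q_3 = 345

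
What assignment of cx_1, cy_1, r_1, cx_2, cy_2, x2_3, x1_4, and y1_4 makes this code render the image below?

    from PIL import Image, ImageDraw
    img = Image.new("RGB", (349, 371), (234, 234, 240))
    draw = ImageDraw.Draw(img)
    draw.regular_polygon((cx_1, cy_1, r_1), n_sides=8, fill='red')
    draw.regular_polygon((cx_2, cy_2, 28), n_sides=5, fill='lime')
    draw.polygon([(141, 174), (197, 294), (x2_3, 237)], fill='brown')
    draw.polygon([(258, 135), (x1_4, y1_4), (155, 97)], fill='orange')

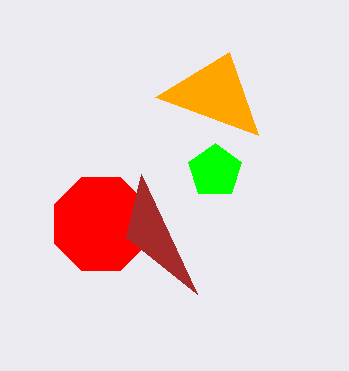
cx_1 = 101; cy_1 = 224; r_1 = 50; cx_2 = 215; cy_2 = 171; x2_3 = 126; x1_4 = 229; y1_4 = 52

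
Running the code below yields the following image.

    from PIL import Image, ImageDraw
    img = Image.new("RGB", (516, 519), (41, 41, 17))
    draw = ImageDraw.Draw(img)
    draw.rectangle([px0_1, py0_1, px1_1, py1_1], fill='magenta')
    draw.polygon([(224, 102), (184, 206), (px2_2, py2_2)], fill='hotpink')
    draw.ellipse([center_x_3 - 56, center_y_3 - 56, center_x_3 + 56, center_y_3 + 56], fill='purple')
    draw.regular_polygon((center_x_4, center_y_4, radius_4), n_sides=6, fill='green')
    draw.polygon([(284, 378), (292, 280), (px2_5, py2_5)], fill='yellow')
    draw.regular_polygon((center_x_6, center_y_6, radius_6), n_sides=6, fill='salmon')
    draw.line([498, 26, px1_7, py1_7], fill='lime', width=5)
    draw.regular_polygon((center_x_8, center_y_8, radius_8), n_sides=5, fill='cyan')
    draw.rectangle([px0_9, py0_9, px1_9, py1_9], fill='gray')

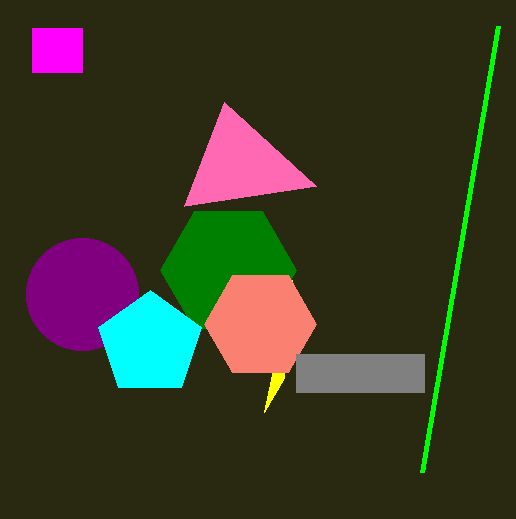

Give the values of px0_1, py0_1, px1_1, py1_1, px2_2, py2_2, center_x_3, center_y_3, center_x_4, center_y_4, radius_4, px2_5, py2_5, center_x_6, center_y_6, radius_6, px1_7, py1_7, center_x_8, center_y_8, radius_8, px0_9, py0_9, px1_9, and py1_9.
px0_1 = 32
py0_1 = 28
px1_1 = 82
py1_1 = 72
px2_2 = 316
py2_2 = 186
center_x_3 = 82
center_y_3 = 294
center_x_4 = 228
center_y_4 = 270
radius_4 = 68
px2_5 = 264
py2_5 = 412
center_x_6 = 260
center_y_6 = 324
radius_6 = 56
px1_7 = 422
py1_7 = 472
center_x_8 = 150
center_y_8 = 344
radius_8 = 54
px0_9 = 296
py0_9 = 354
px1_9 = 424
py1_9 = 392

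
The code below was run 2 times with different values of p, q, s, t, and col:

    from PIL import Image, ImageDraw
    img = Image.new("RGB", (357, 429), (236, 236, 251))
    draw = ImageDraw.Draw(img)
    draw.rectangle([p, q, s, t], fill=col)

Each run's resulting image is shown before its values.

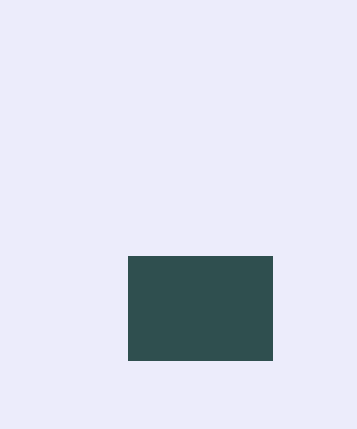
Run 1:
p = 128; q = 256; s = 272; t = 360; col = 'darkslategray'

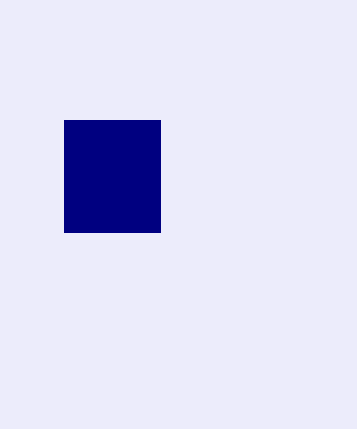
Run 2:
p = 64, q = 120, s = 160, t = 232, col = 'navy'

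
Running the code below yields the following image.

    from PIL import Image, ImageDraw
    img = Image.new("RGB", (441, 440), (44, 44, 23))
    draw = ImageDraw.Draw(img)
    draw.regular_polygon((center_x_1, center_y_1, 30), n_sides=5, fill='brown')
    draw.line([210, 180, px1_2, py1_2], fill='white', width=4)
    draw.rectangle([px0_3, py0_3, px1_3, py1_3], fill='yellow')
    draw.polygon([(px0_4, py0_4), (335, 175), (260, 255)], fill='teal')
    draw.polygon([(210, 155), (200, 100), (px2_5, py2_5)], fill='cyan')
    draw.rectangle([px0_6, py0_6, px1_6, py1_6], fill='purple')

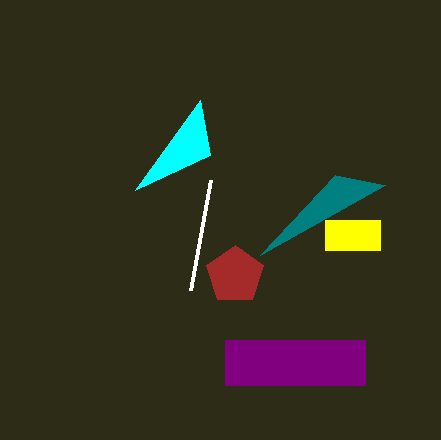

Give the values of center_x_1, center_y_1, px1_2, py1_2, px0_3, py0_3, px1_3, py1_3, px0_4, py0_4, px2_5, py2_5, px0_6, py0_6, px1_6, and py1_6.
center_x_1 = 235
center_y_1 = 275
px1_2 = 190
py1_2 = 290
px0_3 = 325
py0_3 = 220
px1_3 = 380
py1_3 = 250
px0_4 = 385
py0_4 = 185
px2_5 = 135
py2_5 = 190
px0_6 = 225
py0_6 = 340
px1_6 = 365
py1_6 = 385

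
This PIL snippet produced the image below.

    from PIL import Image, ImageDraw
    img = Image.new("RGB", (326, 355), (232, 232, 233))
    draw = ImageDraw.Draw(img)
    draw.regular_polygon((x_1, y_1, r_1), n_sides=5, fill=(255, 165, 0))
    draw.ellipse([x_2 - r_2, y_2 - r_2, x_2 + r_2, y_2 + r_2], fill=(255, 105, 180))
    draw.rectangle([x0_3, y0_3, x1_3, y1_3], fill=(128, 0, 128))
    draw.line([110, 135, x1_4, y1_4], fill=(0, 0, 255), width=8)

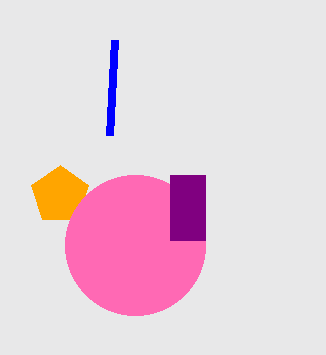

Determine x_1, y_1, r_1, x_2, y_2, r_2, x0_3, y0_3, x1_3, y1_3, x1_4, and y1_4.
x_1 = 60
y_1 = 195
r_1 = 30
x_2 = 135
y_2 = 245
r_2 = 70
x0_3 = 170
y0_3 = 175
x1_3 = 205
y1_3 = 240
x1_4 = 115
y1_4 = 40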